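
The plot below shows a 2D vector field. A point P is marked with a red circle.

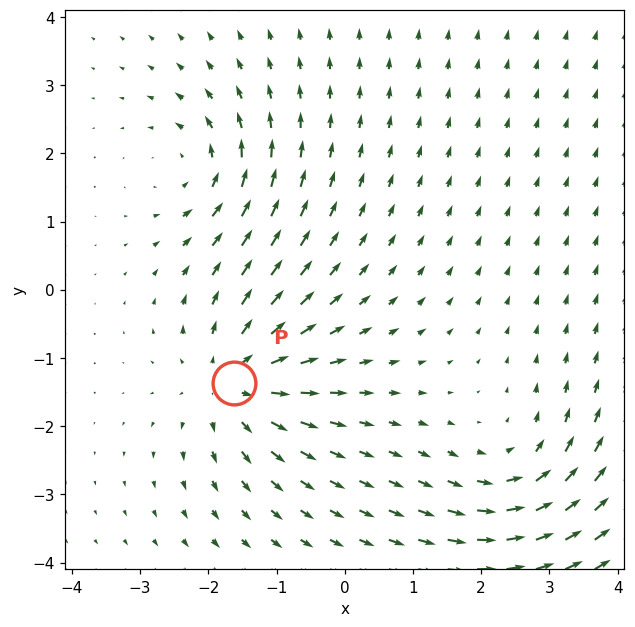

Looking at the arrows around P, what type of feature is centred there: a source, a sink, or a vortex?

At P (-1.6, -1.4) the arrows spread outward. Divergence about +5, curl ≈0 — positive divergence with near-zero curl is a source.

source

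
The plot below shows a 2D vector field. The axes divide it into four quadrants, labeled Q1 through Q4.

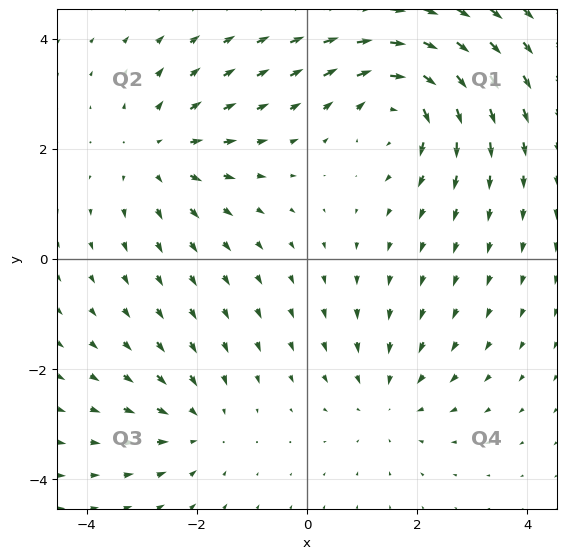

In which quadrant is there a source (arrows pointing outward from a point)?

The source sits at approximately (-2.7, 1.9), which lies in quadrant Q2. The divergence there is about +3, positive as expected for a source.

Q2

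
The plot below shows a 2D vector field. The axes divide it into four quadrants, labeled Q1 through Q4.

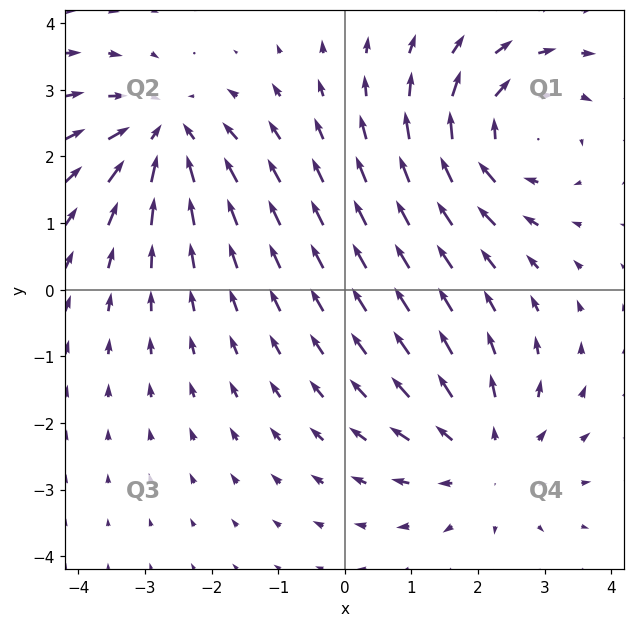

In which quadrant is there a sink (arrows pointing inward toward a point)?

Q2

The sink sits at approximately (-2.7, 2.3), which lies in quadrant Q2. The divergence there is about -4, negative as expected for a sink.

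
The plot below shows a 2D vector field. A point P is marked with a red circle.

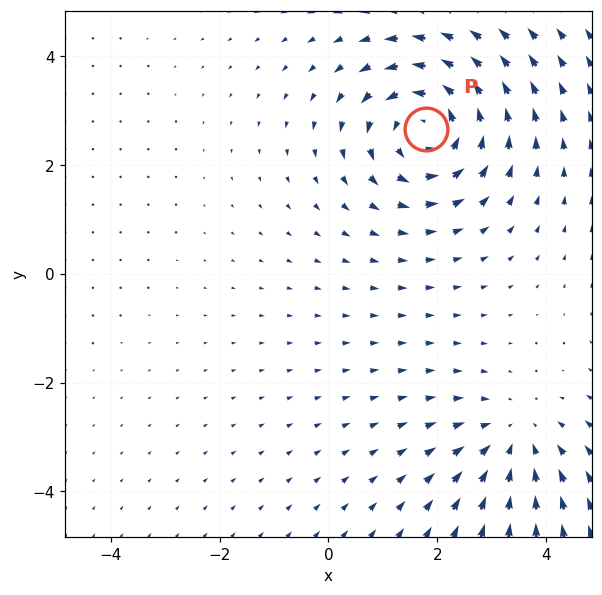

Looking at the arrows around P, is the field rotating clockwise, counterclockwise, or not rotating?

counterclockwise

Near P at (1.8, 2.7) the arrows circulate counterclockwise. The curl (z-component) there is about +5; positive curl means counterclockwise rotation.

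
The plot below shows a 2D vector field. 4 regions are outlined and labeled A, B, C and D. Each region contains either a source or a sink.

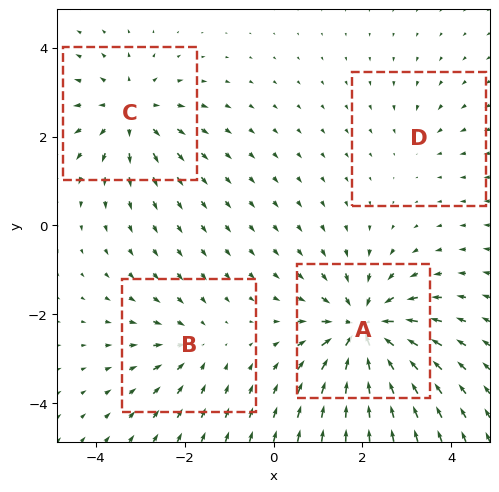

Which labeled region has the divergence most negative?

Divergence at each region's feature centre — A: about -7, B: about -3, C: about +5, D: about -2. Region A is most negative.

A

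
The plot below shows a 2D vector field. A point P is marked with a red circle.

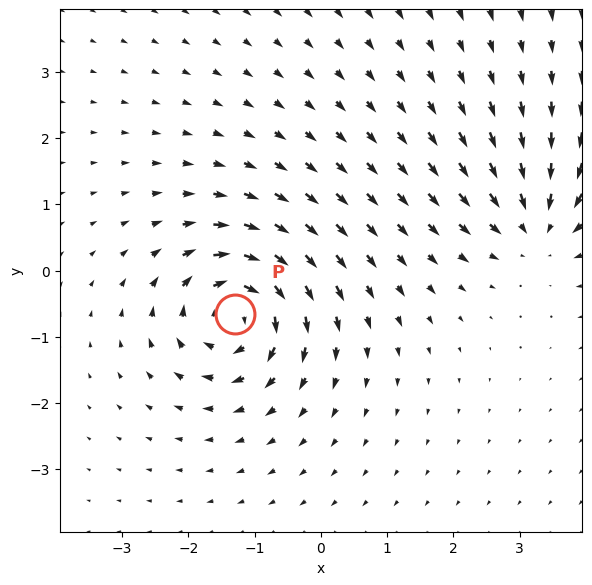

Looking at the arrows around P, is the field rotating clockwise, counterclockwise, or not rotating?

Near P at (-1.3, -0.7) the arrows circulate clockwise. The curl (z-component) there is about -6; negative curl means clockwise rotation.

clockwise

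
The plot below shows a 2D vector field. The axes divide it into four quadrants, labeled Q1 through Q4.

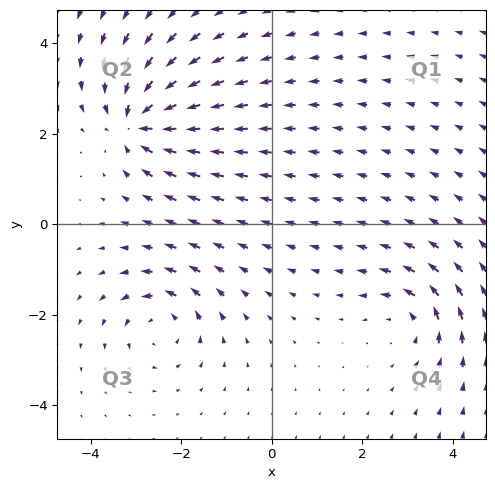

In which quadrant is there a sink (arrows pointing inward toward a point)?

The sink sits at approximately (-3.0, 2.2), which lies in quadrant Q2. The divergence there is about -7, negative as expected for a sink.

Q2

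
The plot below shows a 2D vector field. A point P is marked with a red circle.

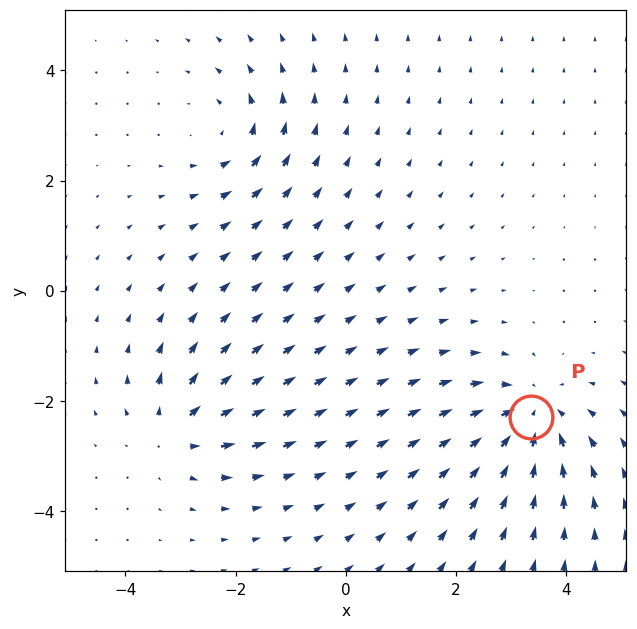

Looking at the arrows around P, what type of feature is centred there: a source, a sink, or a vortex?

At P (3.4, -2.3) the arrows converge inward. Divergence about -5, curl ≈0 — negative divergence with near-zero curl is a sink.

sink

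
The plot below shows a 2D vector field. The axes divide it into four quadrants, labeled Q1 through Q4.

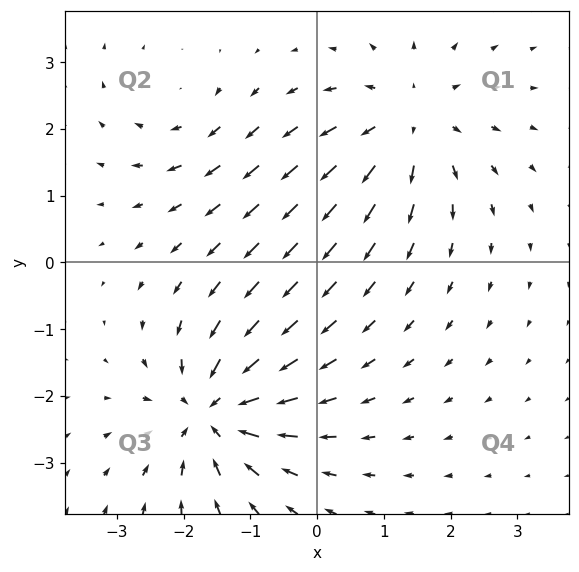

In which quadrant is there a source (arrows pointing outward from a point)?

Q1

The source sits at approximately (1.4, 2.1), which lies in quadrant Q1. The divergence there is about +4, positive as expected for a source.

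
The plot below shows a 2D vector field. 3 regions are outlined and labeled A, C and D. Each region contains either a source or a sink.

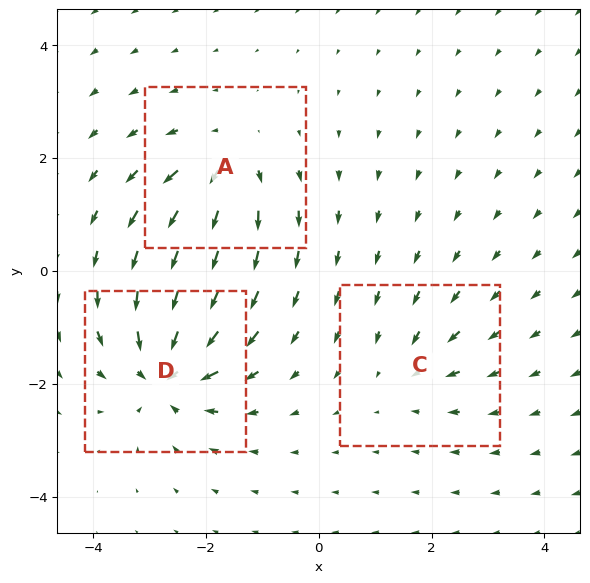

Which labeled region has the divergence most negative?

D

Divergence at each region's feature centre — A: about +4, C: about -2, D: about -6. Region D is most negative.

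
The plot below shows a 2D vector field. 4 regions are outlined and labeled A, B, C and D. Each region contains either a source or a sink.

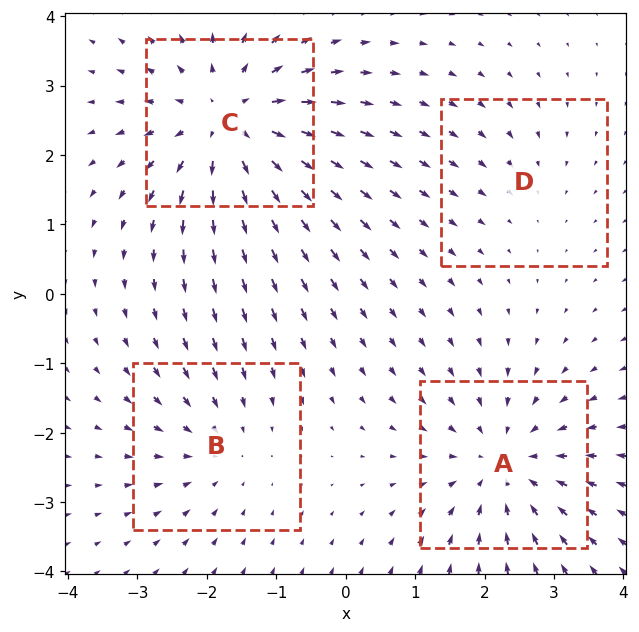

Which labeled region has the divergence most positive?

C

Divergence at each region's feature centre — A: about -4, B: about -3, C: about +6, D: about -2. Region C is most positive.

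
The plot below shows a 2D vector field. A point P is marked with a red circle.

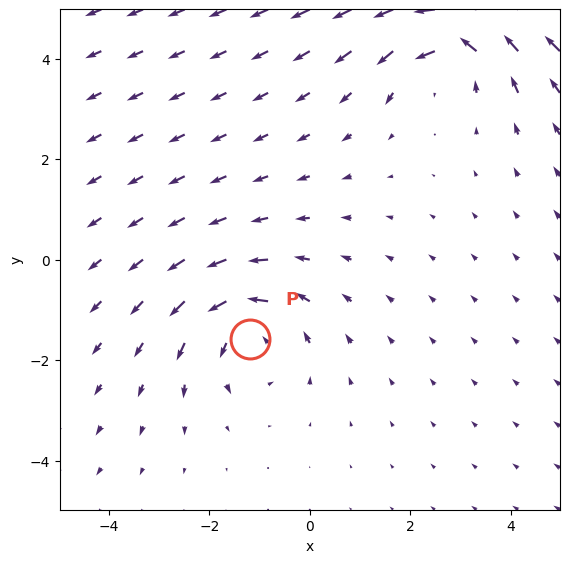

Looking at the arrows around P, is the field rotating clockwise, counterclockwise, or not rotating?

Near P at (-1.2, -1.6) the arrows circulate counterclockwise. The curl (z-component) there is about +3; positive curl means counterclockwise rotation.

counterclockwise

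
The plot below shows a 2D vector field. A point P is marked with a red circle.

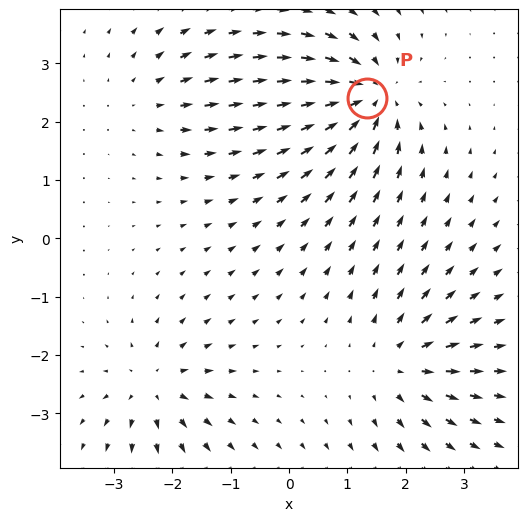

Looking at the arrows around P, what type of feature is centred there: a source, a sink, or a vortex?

At P (1.3, 2.4) the arrows converge inward. Divergence about -6, curl ≈0 — negative divergence with near-zero curl is a sink.

sink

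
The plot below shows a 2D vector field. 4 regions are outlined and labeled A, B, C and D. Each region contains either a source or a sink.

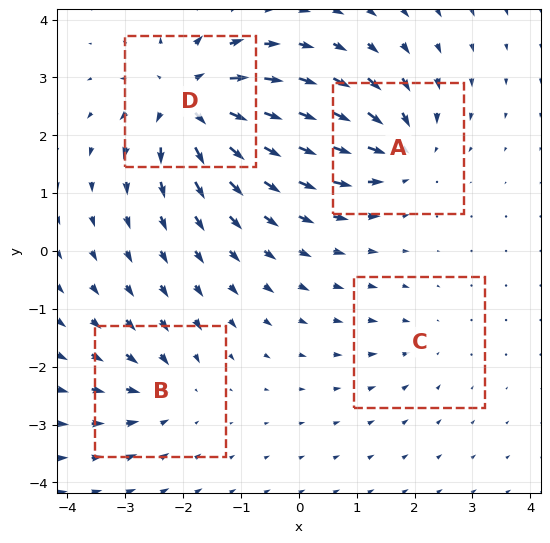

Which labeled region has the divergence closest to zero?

C

Divergence at each region's feature centre — A: about -6, B: about -4, C: about -2, D: about +8. Region C is closest to zero.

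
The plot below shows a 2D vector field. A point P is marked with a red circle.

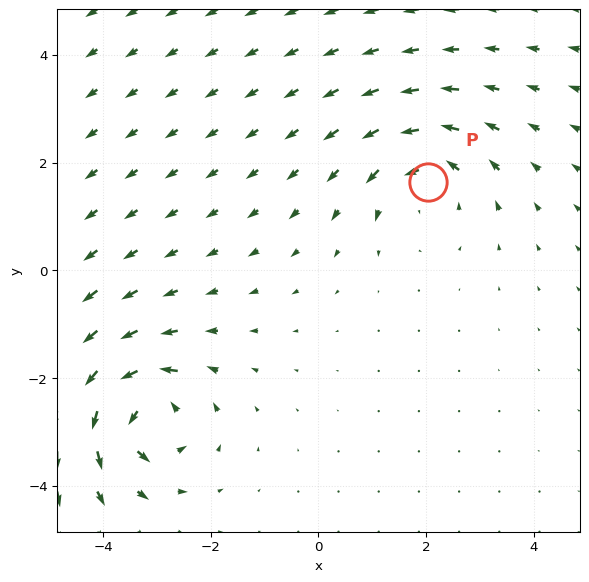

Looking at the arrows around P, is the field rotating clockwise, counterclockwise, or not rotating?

Near P at (2.0, 1.6) the arrows circulate counterclockwise. The curl (z-component) there is about +3; positive curl means counterclockwise rotation.

counterclockwise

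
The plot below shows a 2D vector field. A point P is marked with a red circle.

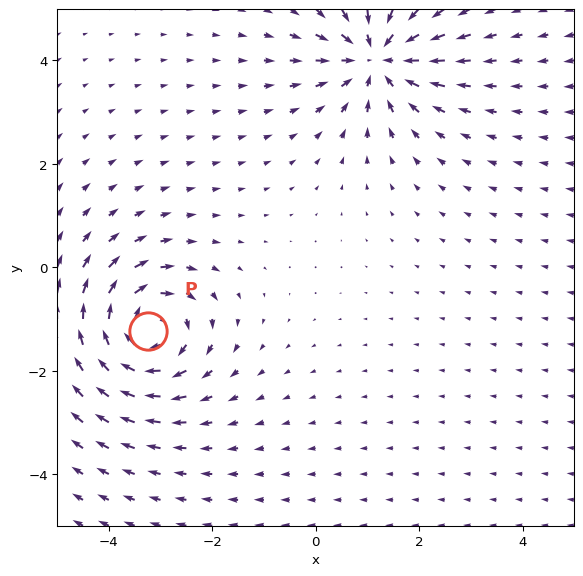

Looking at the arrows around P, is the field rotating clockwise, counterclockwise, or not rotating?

clockwise

Near P at (-3.2, -1.2) the arrows circulate clockwise. The curl (z-component) there is about -6; negative curl means clockwise rotation.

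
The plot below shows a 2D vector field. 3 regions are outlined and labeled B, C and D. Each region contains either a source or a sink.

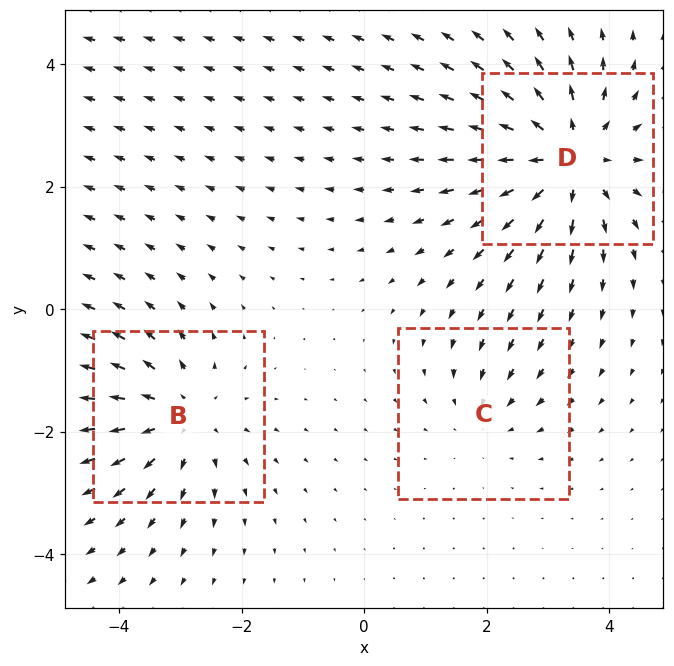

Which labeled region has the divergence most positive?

Divergence at each region's feature centre — B: about +3, C: about -2, D: about +4. Region D is most positive.

D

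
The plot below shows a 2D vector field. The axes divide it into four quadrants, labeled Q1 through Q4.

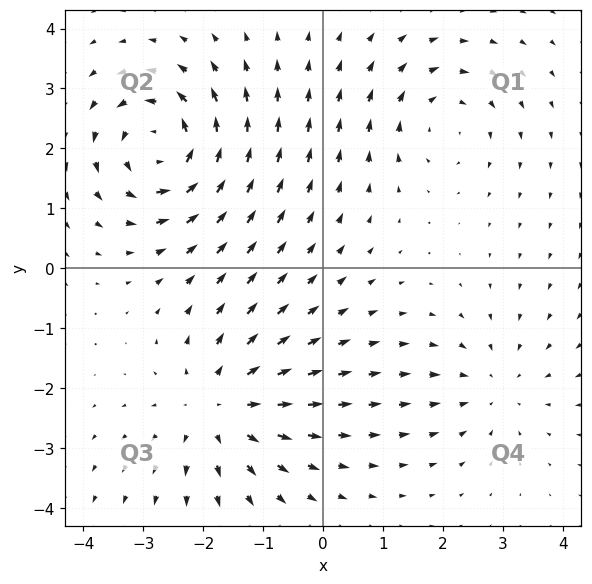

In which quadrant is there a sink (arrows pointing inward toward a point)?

Q4

The sink sits at approximately (2.9, -2.0), which lies in quadrant Q4. The divergence there is about -3, negative as expected for a sink.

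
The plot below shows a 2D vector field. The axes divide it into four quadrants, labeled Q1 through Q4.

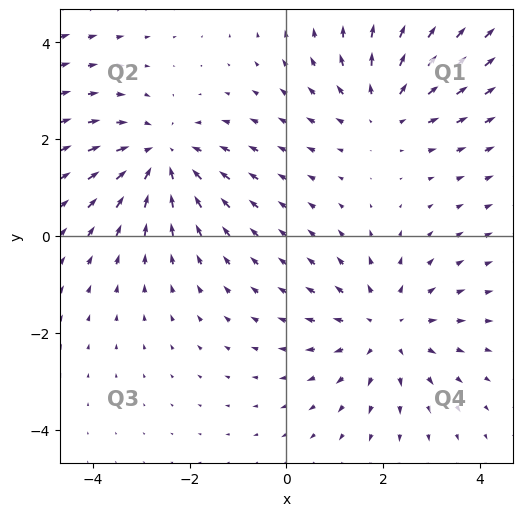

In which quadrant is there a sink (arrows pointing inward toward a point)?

The sink sits at approximately (-2.6, 1.6), which lies in quadrant Q2. The divergence there is about -3, negative as expected for a sink.

Q2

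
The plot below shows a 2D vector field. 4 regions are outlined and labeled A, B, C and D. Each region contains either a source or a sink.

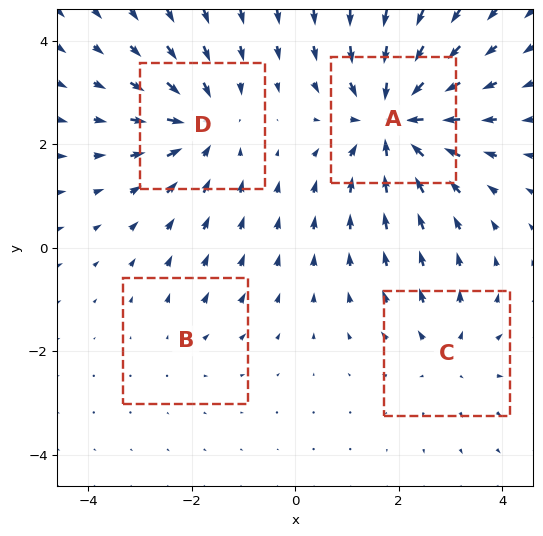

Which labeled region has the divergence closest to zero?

B

Divergence at each region's feature centre — A: about -7, B: about +2, C: about +3, D: about -5. Region B is closest to zero.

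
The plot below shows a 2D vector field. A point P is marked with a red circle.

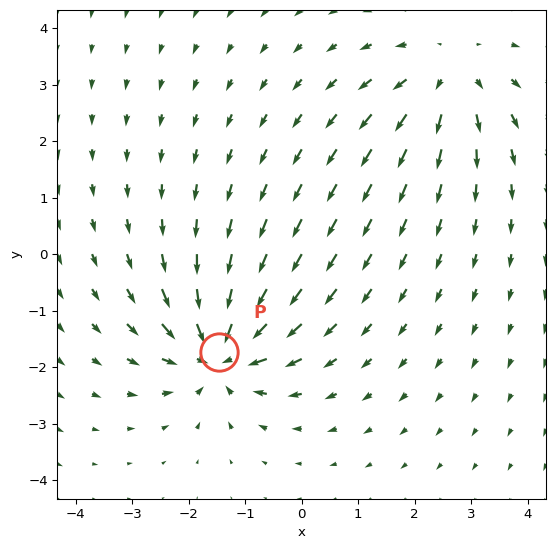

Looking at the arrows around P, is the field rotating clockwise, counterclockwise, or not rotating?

Near P at (-1.5, -1.7) the arrows show no circulation. The curl there is ≈0.

not rotating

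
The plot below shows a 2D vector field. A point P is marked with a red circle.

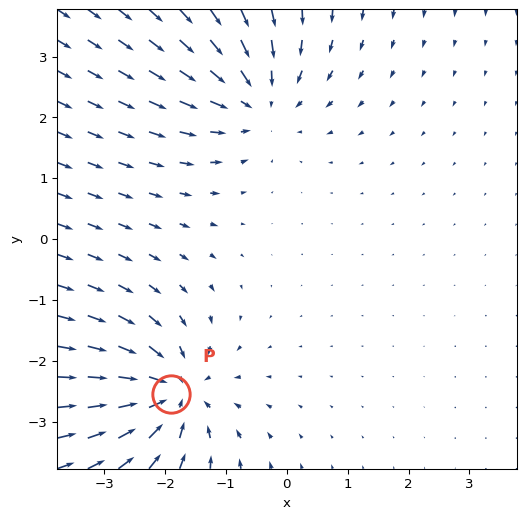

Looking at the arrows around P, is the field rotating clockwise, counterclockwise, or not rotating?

not rotating

Near P at (-1.9, -2.5) the arrows show no circulation. The curl there is ≈0.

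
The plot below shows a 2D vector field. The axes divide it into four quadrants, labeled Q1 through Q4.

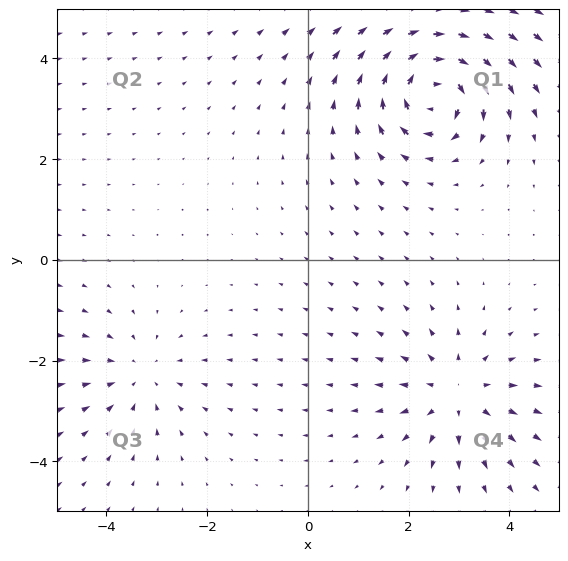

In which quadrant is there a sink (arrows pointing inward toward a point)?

Q3

The sink sits at approximately (-3.3, -2.3), which lies in quadrant Q3. The divergence there is about -3, negative as expected for a sink.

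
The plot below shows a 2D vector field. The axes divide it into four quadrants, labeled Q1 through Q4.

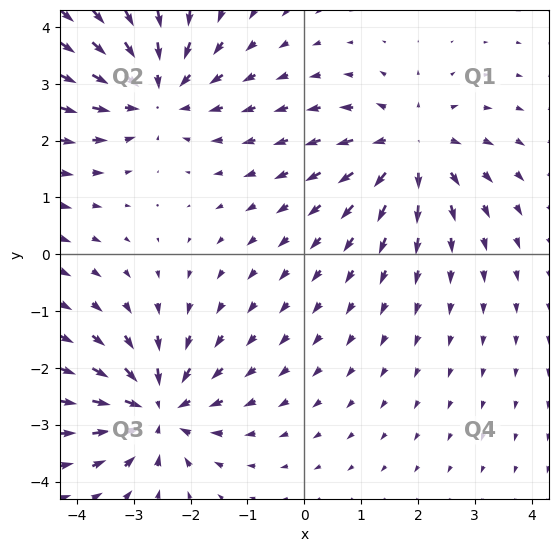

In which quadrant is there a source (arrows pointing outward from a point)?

Q1

The source sits at approximately (1.9, 1.9), which lies in quadrant Q1. The divergence there is about +5, positive as expected for a source.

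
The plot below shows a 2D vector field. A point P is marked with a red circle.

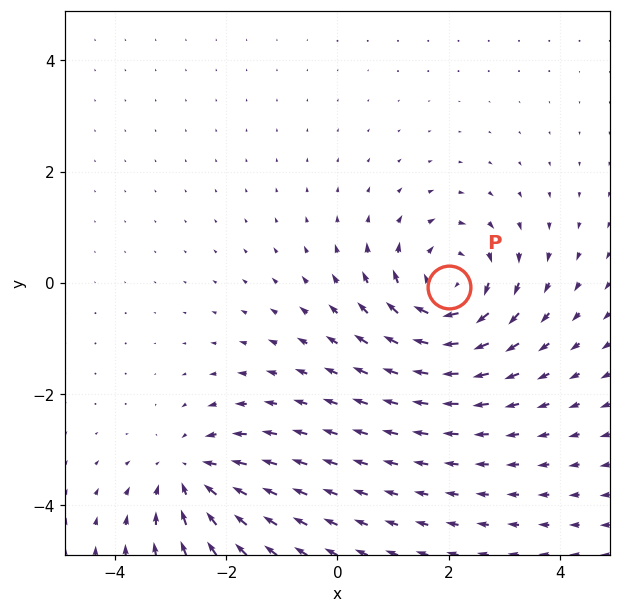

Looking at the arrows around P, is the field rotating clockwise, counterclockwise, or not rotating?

Near P at (2.0, -0.1) the arrows circulate clockwise. The curl (z-component) there is about -4; negative curl means clockwise rotation.

clockwise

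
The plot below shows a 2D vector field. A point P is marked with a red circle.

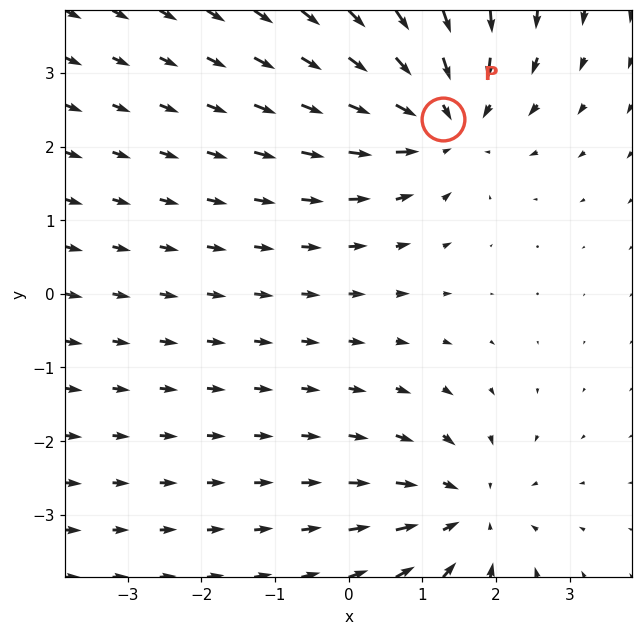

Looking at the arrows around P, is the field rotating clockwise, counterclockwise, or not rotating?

not rotating

Near P at (1.3, 2.4) the arrows show no circulation. The curl there is ≈0.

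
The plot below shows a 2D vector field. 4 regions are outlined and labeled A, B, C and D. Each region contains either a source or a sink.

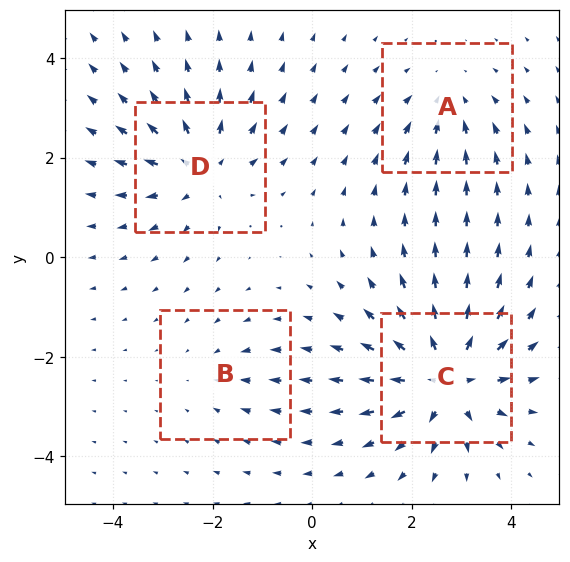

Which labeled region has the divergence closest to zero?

B

Divergence at each region's feature centre — A: about -3, B: about -2, C: about +7, D: about +5. Region B is closest to zero.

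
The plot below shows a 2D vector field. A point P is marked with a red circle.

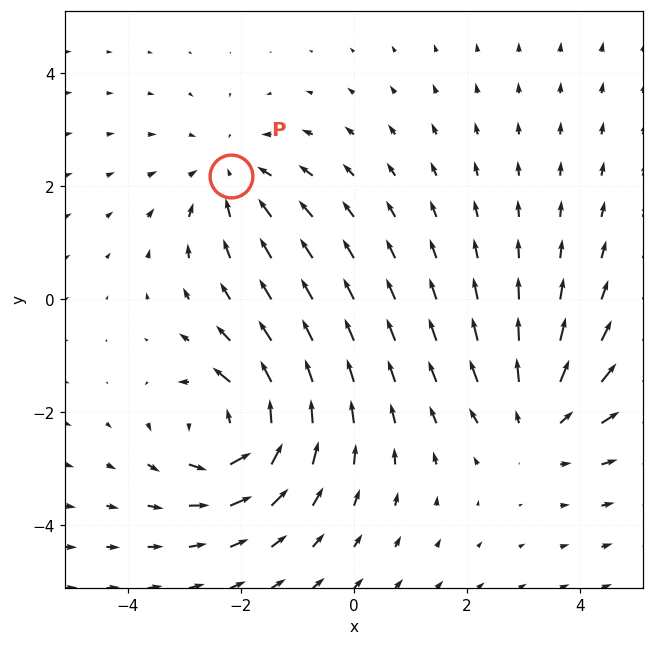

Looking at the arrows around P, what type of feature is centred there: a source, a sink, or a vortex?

sink

At P (-2.2, 2.2) the arrows converge inward. Divergence about -2, curl ≈0 — negative divergence with near-zero curl is a sink.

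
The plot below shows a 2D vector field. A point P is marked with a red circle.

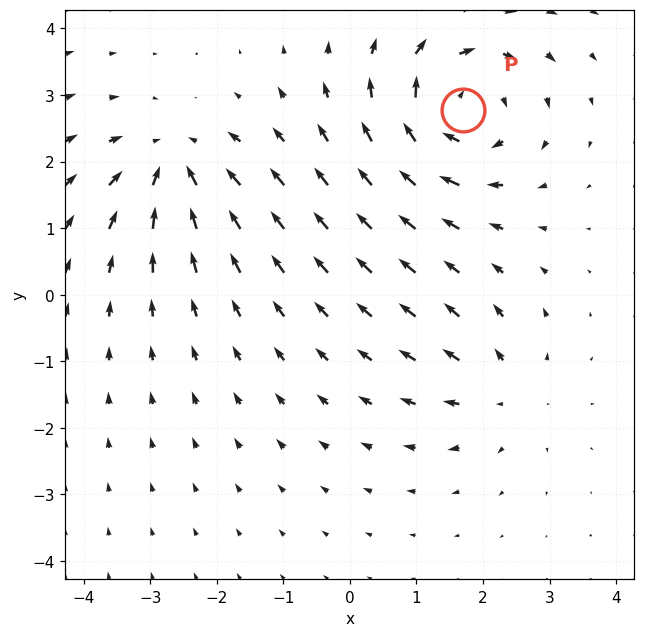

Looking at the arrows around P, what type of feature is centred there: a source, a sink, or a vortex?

vortex

At P (1.7, 2.8) the arrows circulate clockwise. Divergence ≈0, curl about -5 — near-zero divergence with nonzero curl is a vortex.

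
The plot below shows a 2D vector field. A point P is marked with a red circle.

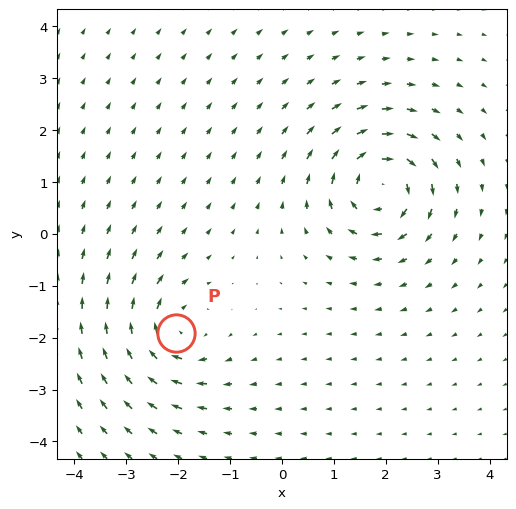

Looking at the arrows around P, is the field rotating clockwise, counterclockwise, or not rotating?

clockwise

Near P at (-2.0, -1.9) the arrows circulate clockwise. The curl (z-component) there is about -5; negative curl means clockwise rotation.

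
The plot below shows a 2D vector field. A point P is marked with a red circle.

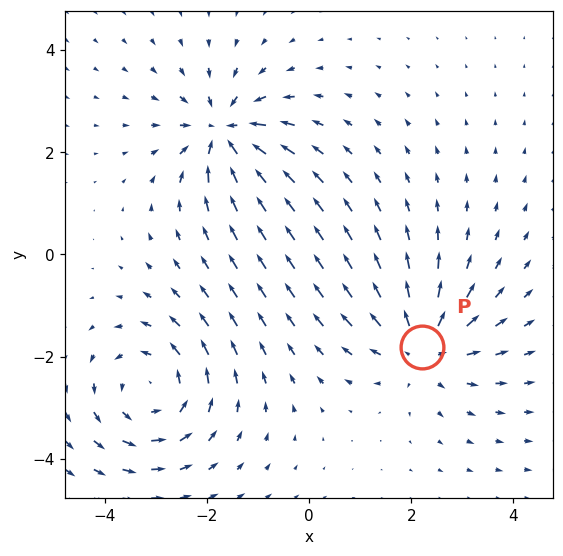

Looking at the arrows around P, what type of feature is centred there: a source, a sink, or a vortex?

source

At P (2.2, -1.8) the arrows spread outward. Divergence about +4, curl ≈0 — positive divergence with near-zero curl is a source.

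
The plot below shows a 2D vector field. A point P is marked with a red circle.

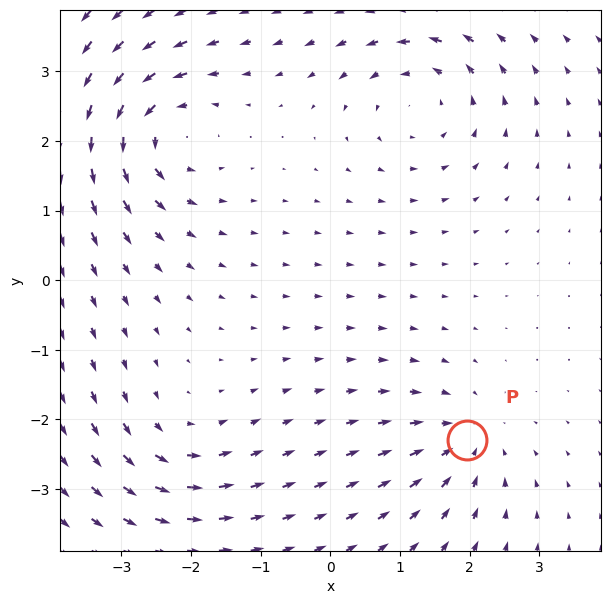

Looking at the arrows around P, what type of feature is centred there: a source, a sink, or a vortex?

sink

At P (2.0, -2.3) the arrows converge inward. Divergence about -4, curl ≈0 — negative divergence with near-zero curl is a sink.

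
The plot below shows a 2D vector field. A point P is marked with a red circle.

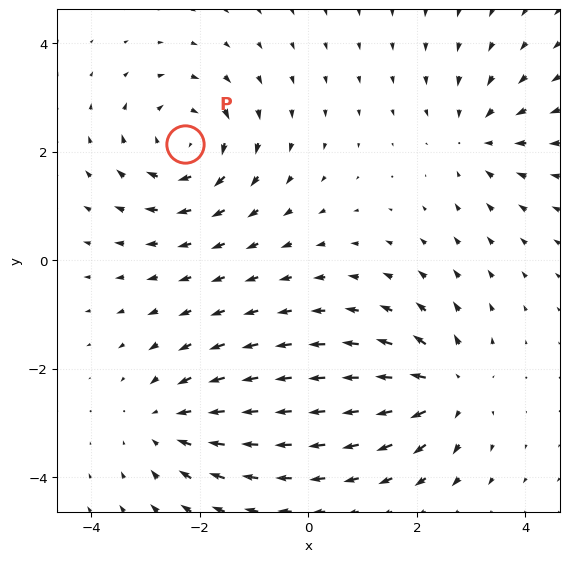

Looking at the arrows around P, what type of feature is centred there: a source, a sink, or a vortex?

At P (-2.3, 2.1) the arrows circulate clockwise. Divergence ≈0, curl about -4 — near-zero divergence with nonzero curl is a vortex.

vortex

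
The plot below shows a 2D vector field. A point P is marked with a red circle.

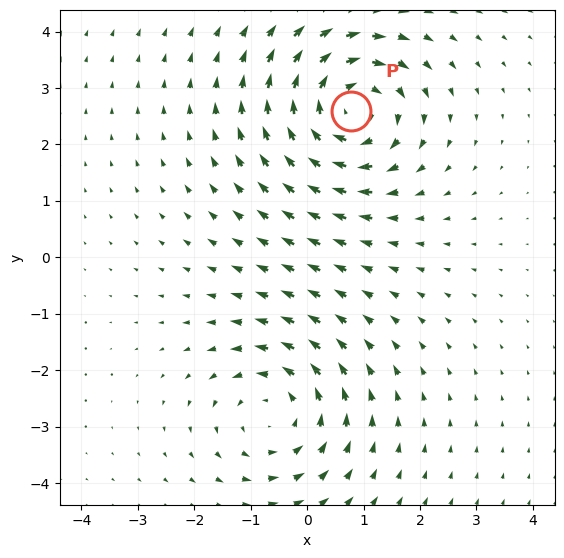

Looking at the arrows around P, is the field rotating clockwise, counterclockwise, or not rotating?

Near P at (0.8, 2.6) the arrows circulate clockwise. The curl (z-component) there is about -3; negative curl means clockwise rotation.

clockwise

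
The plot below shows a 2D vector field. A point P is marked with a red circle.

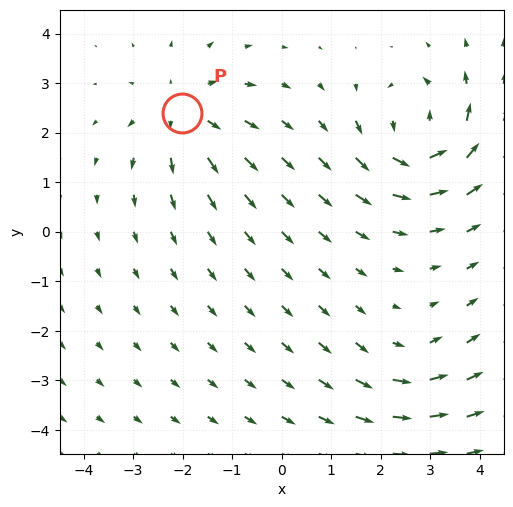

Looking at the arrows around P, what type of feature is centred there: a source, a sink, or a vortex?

At P (-2.0, 2.4) the arrows spread outward. Divergence about +4, curl ≈0 — positive divergence with near-zero curl is a source.

source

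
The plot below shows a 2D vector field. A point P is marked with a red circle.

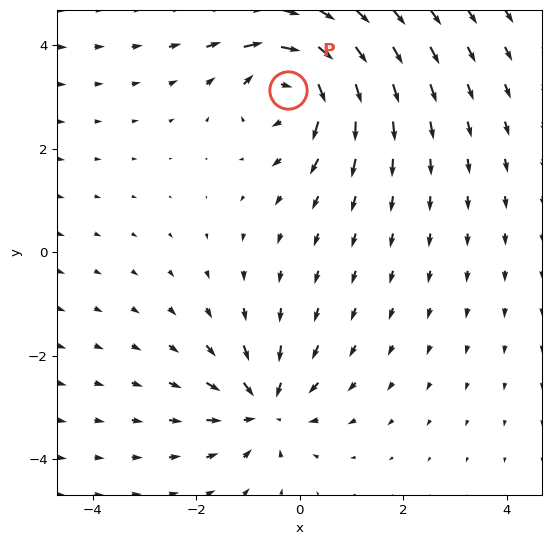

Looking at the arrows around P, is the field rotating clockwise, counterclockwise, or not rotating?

clockwise

Near P at (-0.2, 3.1) the arrows circulate clockwise. The curl (z-component) there is about -4; negative curl means clockwise rotation.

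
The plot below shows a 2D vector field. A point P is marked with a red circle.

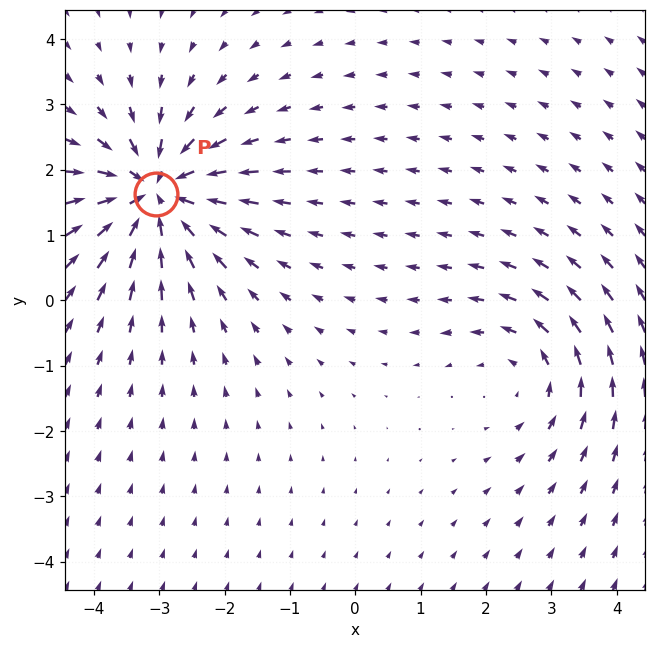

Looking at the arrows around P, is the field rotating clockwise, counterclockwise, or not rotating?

not rotating

Near P at (-3.1, 1.6) the arrows show no circulation. The curl there is ≈0.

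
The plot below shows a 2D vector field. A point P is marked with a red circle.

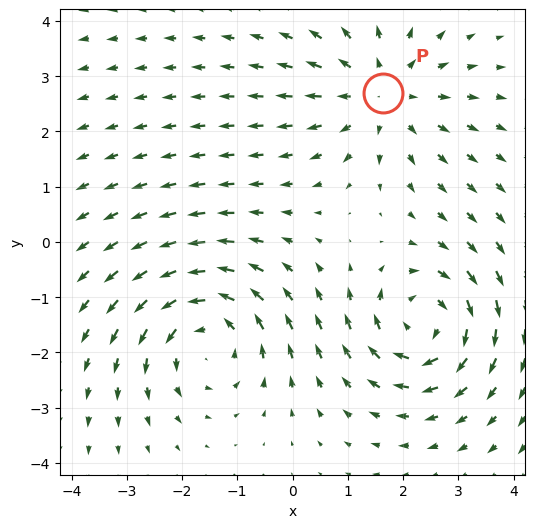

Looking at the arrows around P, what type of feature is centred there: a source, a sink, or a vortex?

At P (1.6, 2.7) the arrows spread outward. Divergence about +4, curl ≈0 — positive divergence with near-zero curl is a source.

source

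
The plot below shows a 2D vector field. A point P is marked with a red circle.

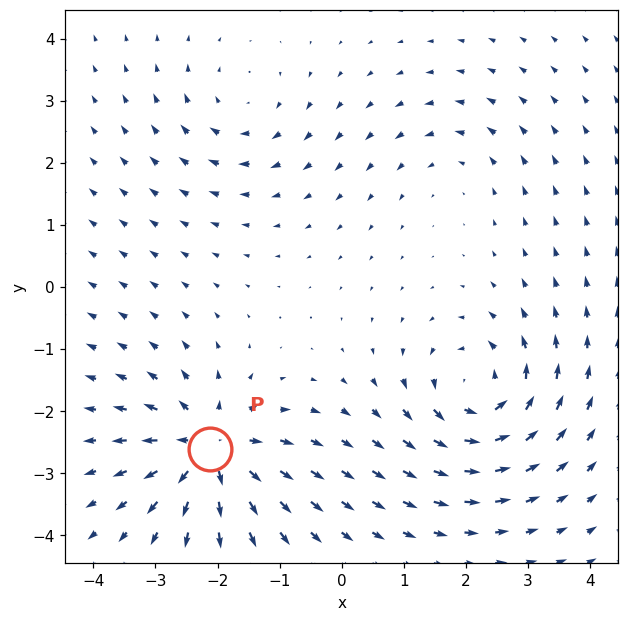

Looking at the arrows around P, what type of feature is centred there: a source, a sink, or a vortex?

At P (-2.1, -2.6) the arrows spread outward. Divergence about +7, curl ≈0 — positive divergence with near-zero curl is a source.

source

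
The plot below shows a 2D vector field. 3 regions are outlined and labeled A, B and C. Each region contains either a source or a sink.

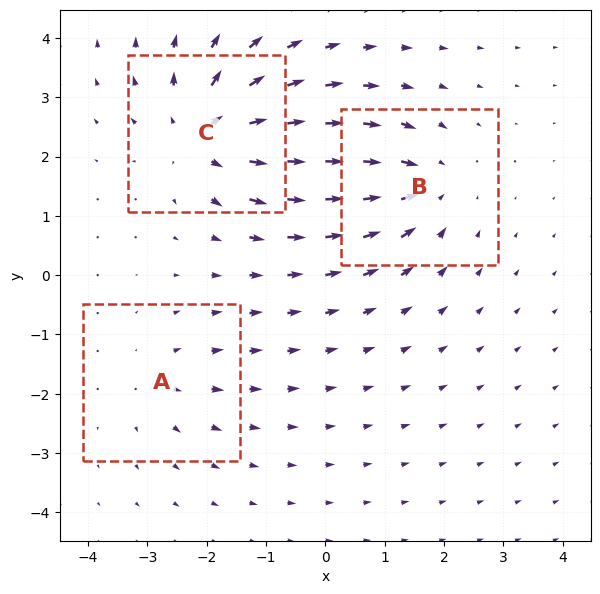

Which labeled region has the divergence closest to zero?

A

Divergence at each region's feature centre — A: about +2, B: about -3, C: about +5. Region A is closest to zero.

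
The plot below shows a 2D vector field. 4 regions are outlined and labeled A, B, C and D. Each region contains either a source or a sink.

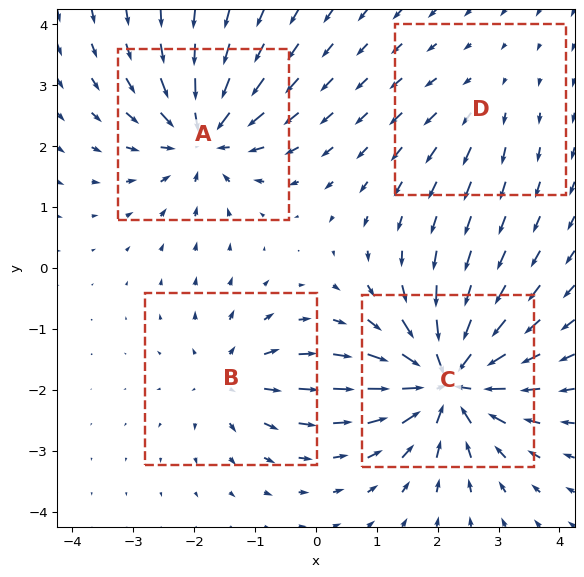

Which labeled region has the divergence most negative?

C

Divergence at each region's feature centre — A: about -6, B: about +4, C: about -9, D: about +2. Region C is most negative.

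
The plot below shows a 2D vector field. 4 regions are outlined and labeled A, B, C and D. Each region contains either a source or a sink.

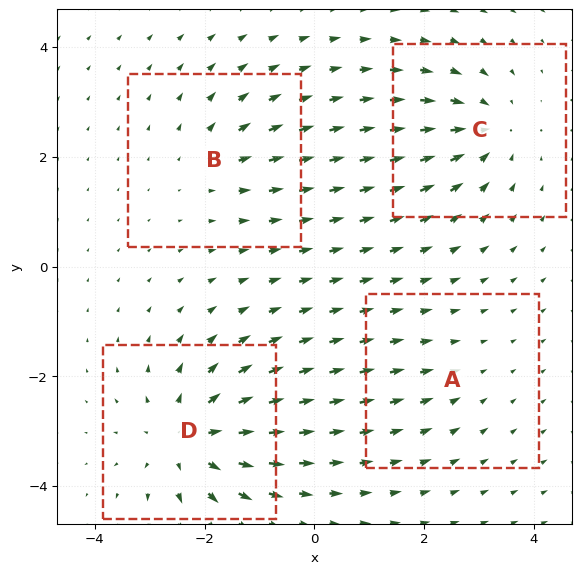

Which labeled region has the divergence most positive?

D

Divergence at each region's feature centre — A: about -2, B: about +3, C: about -5, D: about +7. Region D is most positive.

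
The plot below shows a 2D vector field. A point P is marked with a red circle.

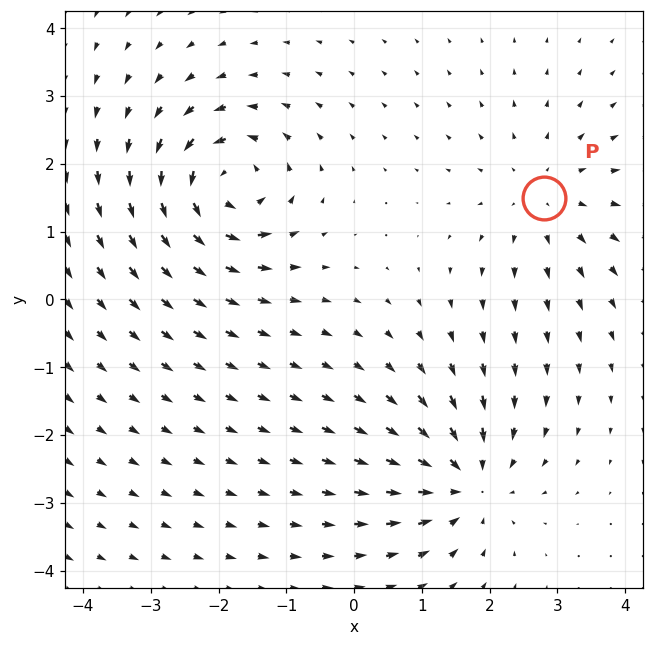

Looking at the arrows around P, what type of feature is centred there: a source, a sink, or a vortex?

At P (2.8, 1.5) the arrows spread outward. Divergence about +3, curl ≈0 — positive divergence with near-zero curl is a source.

source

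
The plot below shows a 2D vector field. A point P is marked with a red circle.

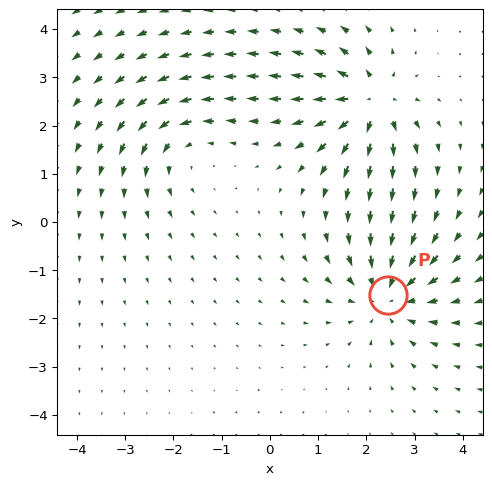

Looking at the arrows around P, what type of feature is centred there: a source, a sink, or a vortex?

At P (2.4, -1.5) the arrows converge inward. Divergence about -3, curl ≈0 — negative divergence with near-zero curl is a sink.

sink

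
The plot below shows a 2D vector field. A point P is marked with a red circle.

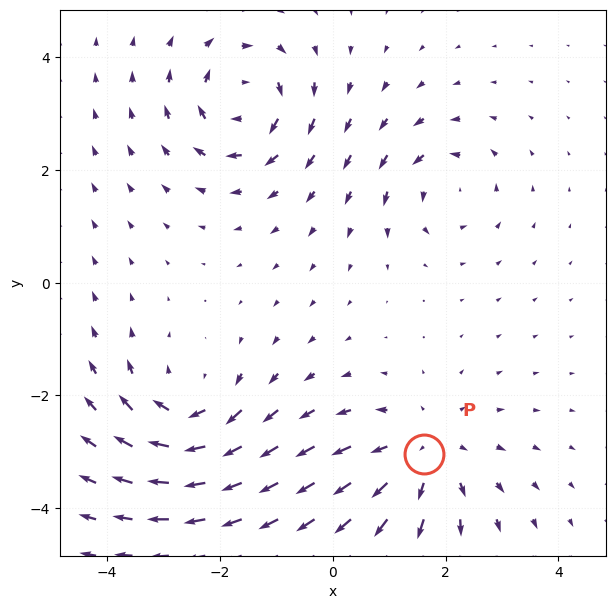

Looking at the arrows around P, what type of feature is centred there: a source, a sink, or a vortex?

source

At P (1.6, -3.0) the arrows spread outward. Divergence about +4, curl ≈0 — positive divergence with near-zero curl is a source.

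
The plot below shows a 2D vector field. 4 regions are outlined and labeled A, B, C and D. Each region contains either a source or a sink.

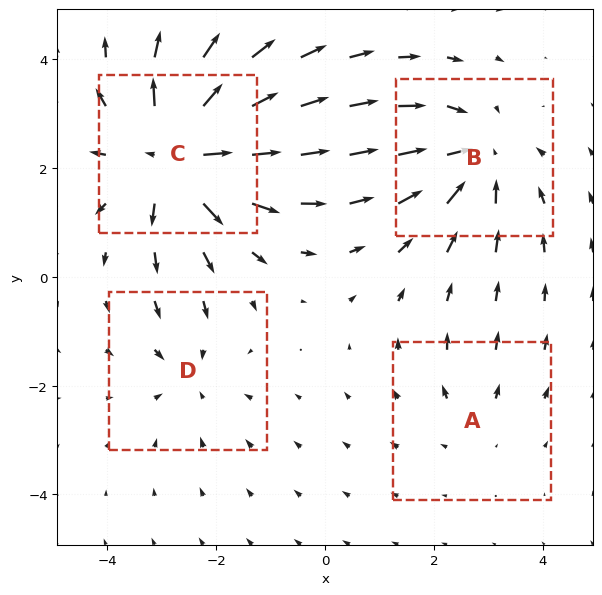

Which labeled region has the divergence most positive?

Divergence at each region's feature centre — A: about +2, B: about -4, C: about +6, D: about -3. Region C is most positive.

C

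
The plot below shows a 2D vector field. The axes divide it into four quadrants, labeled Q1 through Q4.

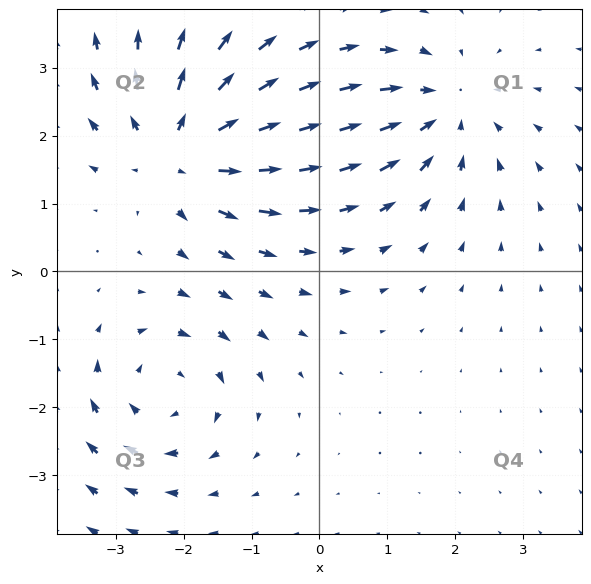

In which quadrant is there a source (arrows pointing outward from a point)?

The source sits at approximately (-2.0, 1.8), which lies in quadrant Q2. The divergence there is about +5, positive as expected for a source.

Q2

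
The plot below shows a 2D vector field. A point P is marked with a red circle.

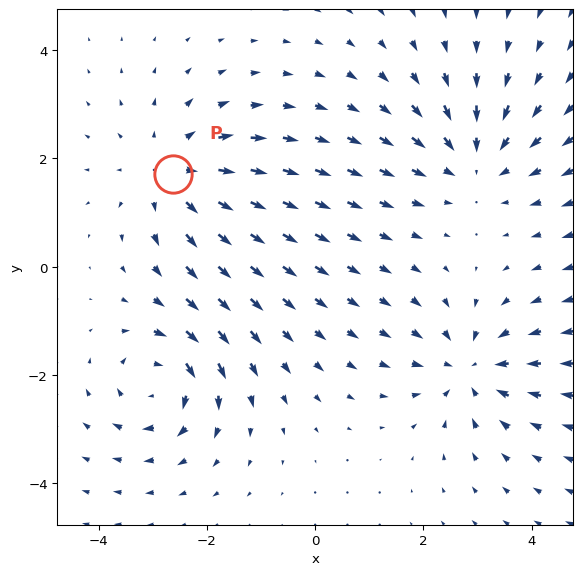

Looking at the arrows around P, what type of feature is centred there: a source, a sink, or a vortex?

source

At P (-2.6, 1.7) the arrows spread outward. Divergence about +4, curl ≈0 — positive divergence with near-zero curl is a source.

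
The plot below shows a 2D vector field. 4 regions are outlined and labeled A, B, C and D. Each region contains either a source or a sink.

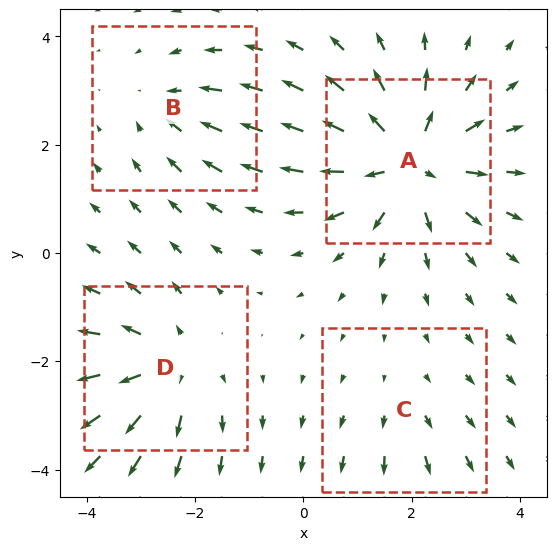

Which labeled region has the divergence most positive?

Divergence at each region's feature centre — A: about +7, B: about -3, C: about +2, D: about +5. Region A is most positive.

A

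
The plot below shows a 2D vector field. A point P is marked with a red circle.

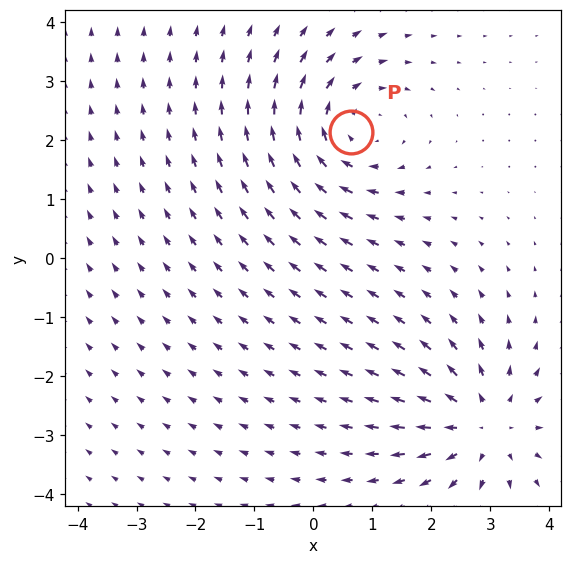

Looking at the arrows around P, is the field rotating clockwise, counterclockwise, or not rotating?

Near P at (0.6, 2.1) the arrows circulate clockwise. The curl (z-component) there is about -4; negative curl means clockwise rotation.

clockwise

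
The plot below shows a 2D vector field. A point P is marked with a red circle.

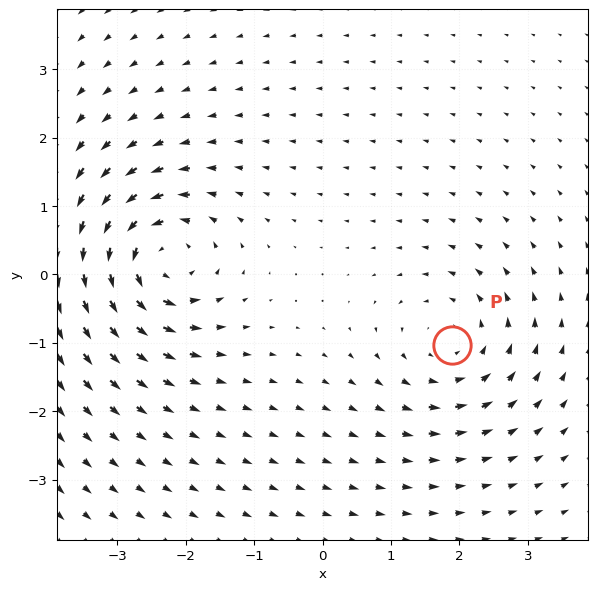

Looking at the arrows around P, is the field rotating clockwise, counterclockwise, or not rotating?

Near P at (1.9, -1.0) the arrows circulate counterclockwise. The curl (z-component) there is about +3; positive curl means counterclockwise rotation.

counterclockwise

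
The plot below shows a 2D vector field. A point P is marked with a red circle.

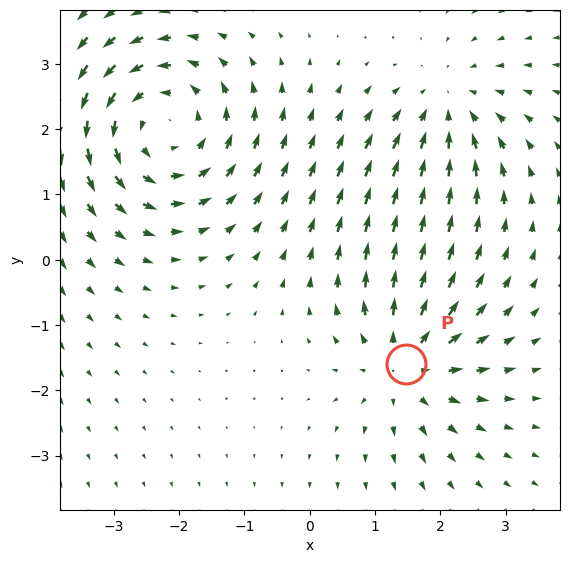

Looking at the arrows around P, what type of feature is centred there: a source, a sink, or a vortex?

source

At P (1.5, -1.6) the arrows spread outward. Divergence about +3, curl ≈0 — positive divergence with near-zero curl is a source.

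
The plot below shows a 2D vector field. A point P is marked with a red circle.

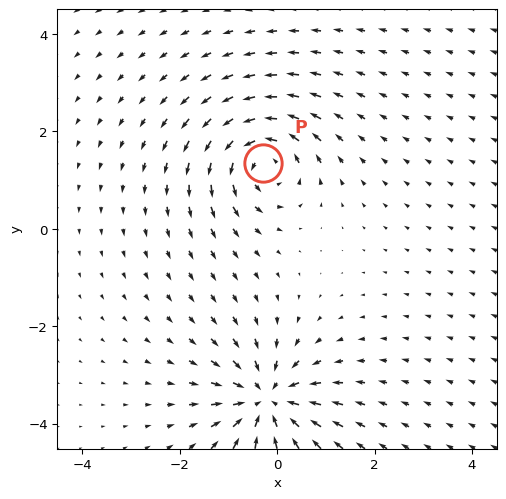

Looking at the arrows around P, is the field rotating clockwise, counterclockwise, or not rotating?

counterclockwise

Near P at (-0.3, 1.4) the arrows circulate counterclockwise. The curl (z-component) there is about +4; positive curl means counterclockwise rotation.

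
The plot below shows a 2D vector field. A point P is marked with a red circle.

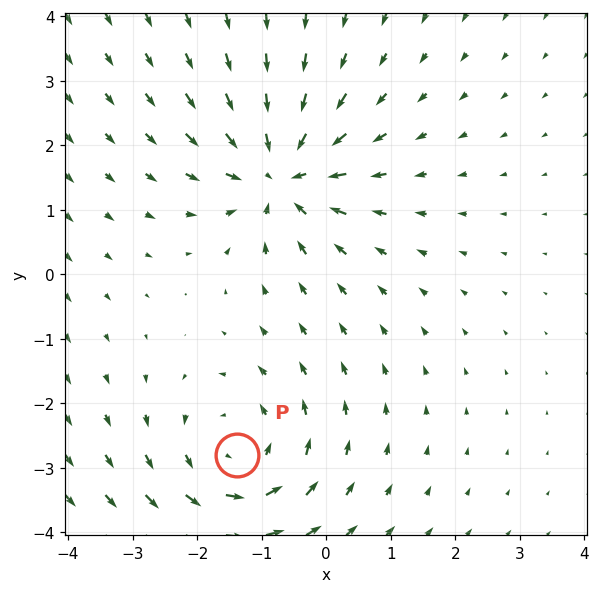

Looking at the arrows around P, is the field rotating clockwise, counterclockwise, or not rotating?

Near P at (-1.4, -2.8) the arrows circulate counterclockwise. The curl (z-component) there is about +3; positive curl means counterclockwise rotation.

counterclockwise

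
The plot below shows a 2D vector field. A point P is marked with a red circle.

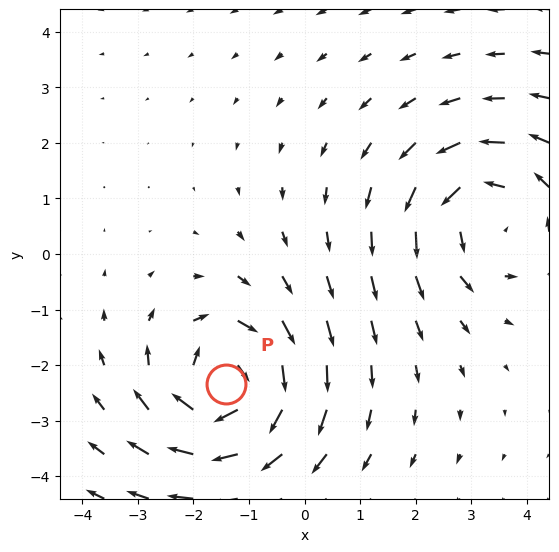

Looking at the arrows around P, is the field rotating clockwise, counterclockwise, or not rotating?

clockwise

Near P at (-1.4, -2.3) the arrows circulate clockwise. The curl (z-component) there is about -3; negative curl means clockwise rotation.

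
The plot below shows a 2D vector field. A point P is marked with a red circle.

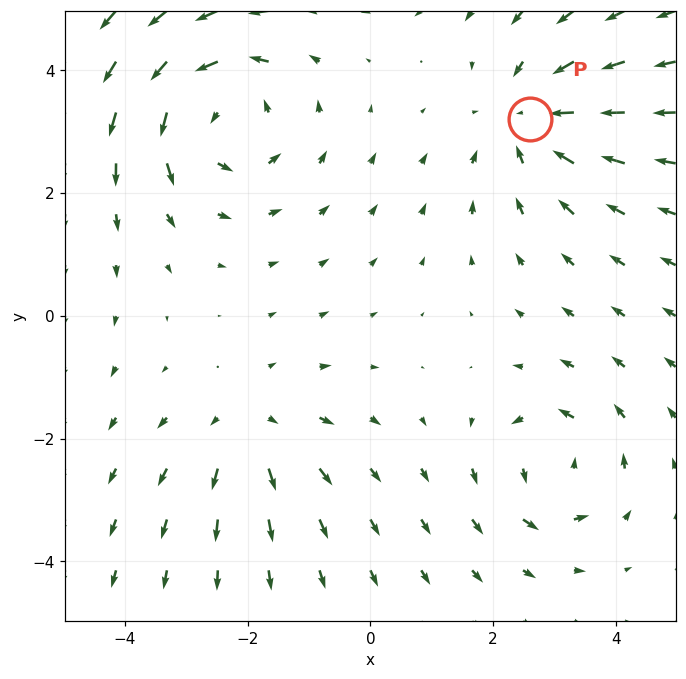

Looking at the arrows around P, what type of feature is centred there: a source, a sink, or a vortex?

At P (2.6, 3.2) the arrows converge inward. Divergence about -3, curl ≈0 — negative divergence with near-zero curl is a sink.

sink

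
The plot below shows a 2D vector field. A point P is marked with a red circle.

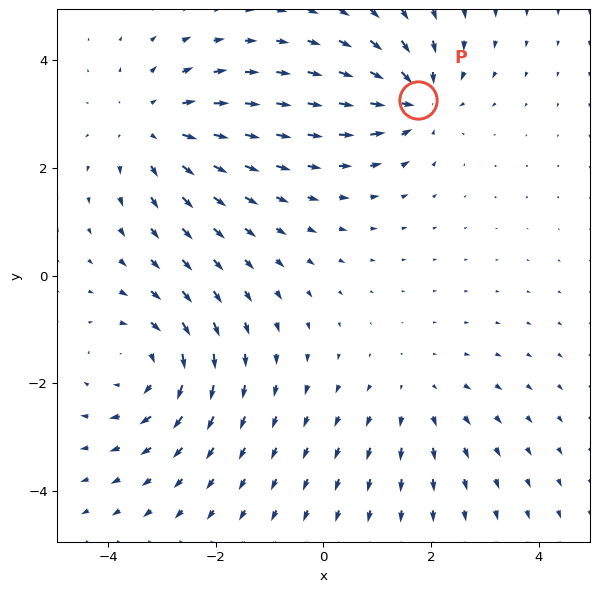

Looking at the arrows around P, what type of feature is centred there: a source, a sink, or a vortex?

sink

At P (1.7, 3.3) the arrows converge inward. Divergence about -5, curl ≈0 — negative divergence with near-zero curl is a sink.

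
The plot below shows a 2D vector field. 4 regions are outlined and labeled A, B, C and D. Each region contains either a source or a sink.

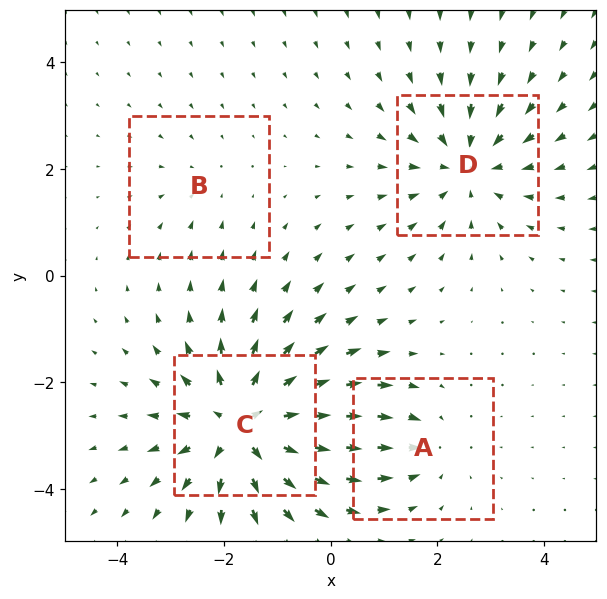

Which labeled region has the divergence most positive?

C

Divergence at each region's feature centre — A: about -3, B: about -2, C: about +6, D: about -4. Region C is most positive.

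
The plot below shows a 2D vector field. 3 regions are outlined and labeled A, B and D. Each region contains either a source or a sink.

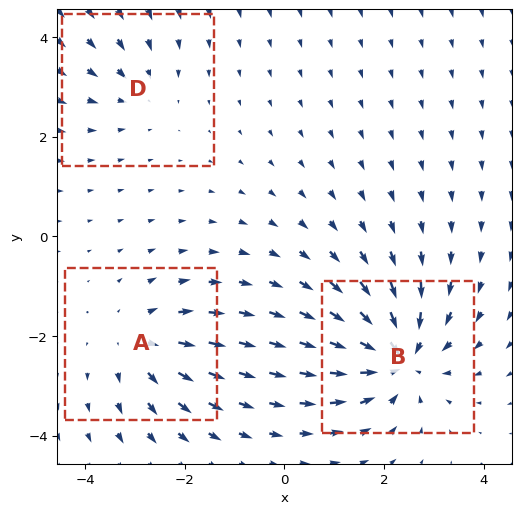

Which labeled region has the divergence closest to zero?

Divergence at each region's feature centre — A: about +3, B: about -5, D: about -2. Region D is closest to zero.

D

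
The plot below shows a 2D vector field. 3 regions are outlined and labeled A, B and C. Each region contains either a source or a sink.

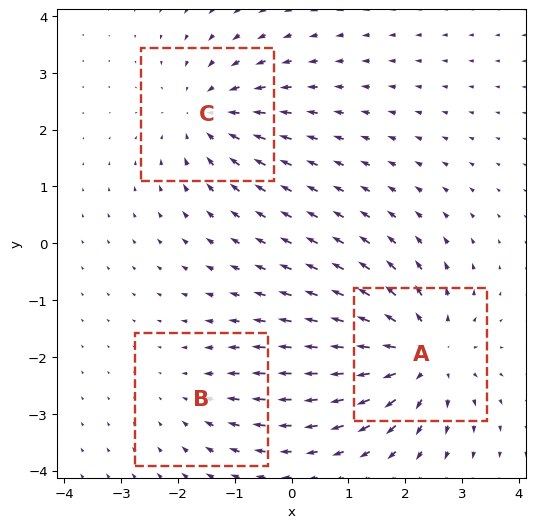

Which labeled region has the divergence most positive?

Divergence at each region's feature centre — A: about +4, B: about -2, C: about -3. Region A is most positive.

A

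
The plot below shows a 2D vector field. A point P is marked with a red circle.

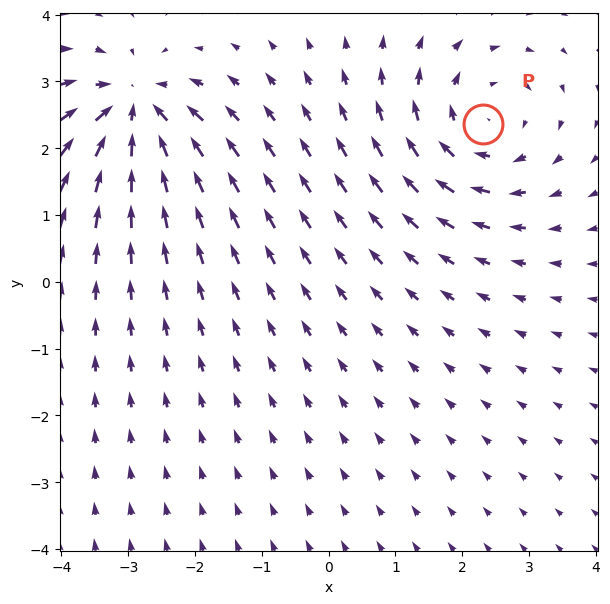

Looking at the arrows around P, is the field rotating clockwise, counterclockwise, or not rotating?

Near P at (2.3, 2.4) the arrows circulate clockwise. The curl (z-component) there is about -3; negative curl means clockwise rotation.

clockwise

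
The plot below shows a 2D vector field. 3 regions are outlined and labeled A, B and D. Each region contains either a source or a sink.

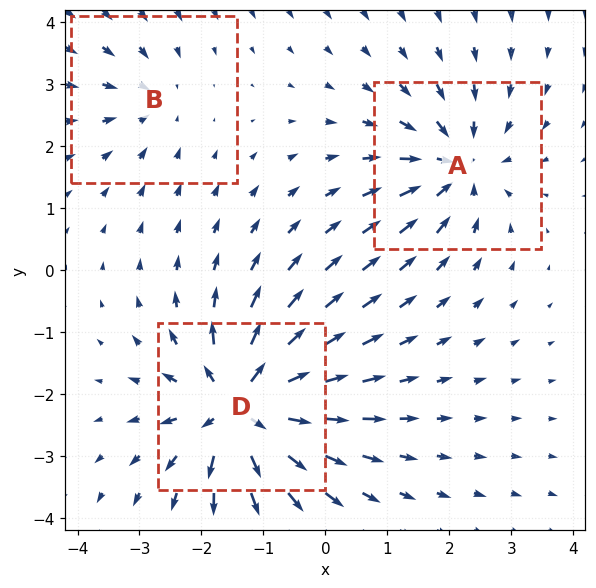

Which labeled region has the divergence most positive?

Divergence at each region's feature centre — A: about -4, B: about -2, D: about +6. Region D is most positive.

D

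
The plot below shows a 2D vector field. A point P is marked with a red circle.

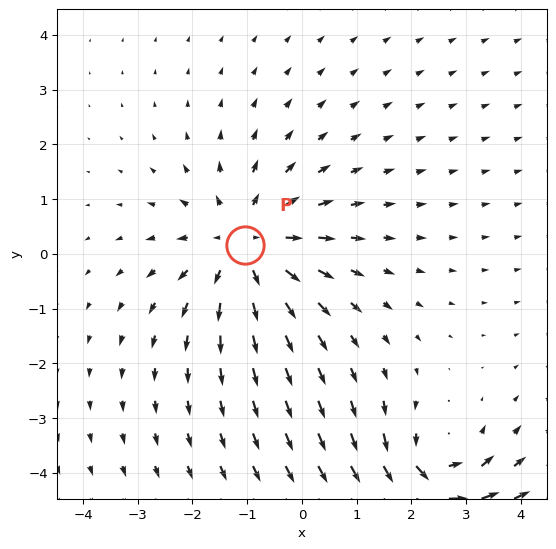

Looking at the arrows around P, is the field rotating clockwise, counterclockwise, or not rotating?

Near P at (-1.0, 0.2) the arrows show no circulation. The curl there is ≈0.

not rotating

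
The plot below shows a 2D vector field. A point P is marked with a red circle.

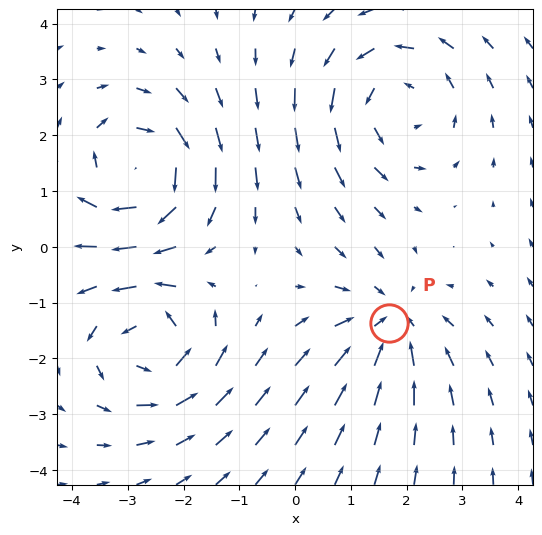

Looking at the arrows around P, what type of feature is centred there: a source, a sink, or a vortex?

At P (1.7, -1.4) the arrows converge inward. Divergence about -3, curl ≈0 — negative divergence with near-zero curl is a sink.

sink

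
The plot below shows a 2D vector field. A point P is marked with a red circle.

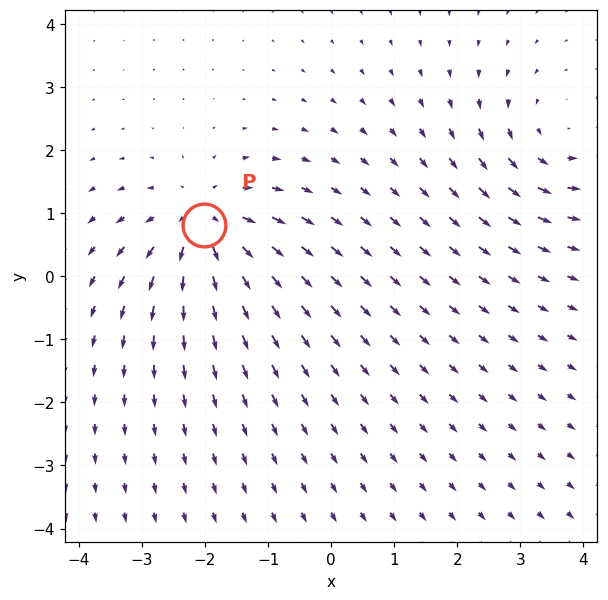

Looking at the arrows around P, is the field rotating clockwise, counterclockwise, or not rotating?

not rotating

Near P at (-2.0, 0.8) the arrows show no circulation. The curl there is ≈0.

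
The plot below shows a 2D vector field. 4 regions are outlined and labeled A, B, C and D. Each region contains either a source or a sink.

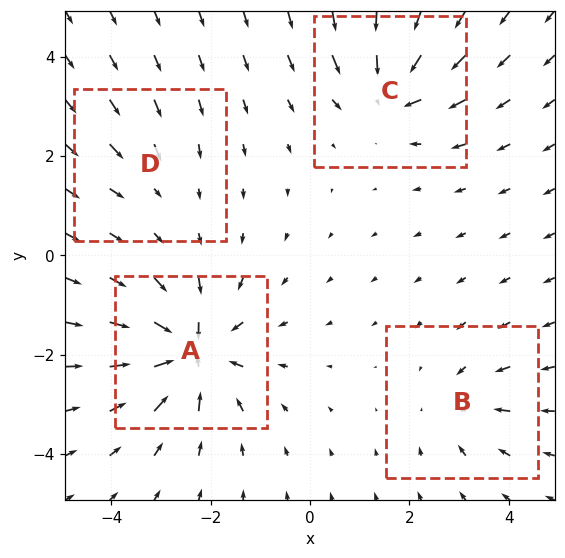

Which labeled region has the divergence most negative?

Divergence at each region's feature centre — A: about -8, B: about -4, C: about -6, D: about -2. Region A is most negative.

A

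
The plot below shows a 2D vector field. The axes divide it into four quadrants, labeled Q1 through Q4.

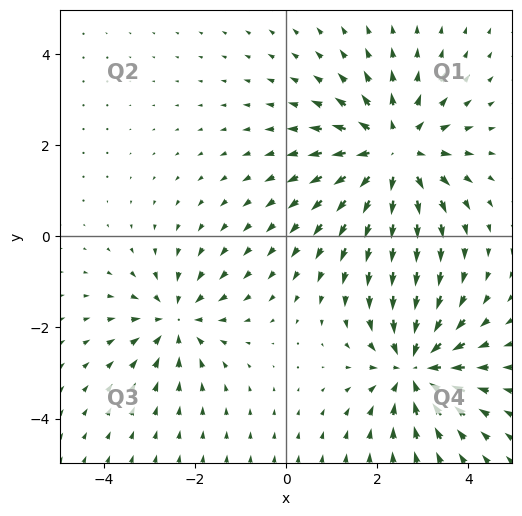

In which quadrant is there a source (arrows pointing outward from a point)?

Q1

The source sits at approximately (2.4, 1.8), which lies in quadrant Q1. The divergence there is about +4, positive as expected for a source.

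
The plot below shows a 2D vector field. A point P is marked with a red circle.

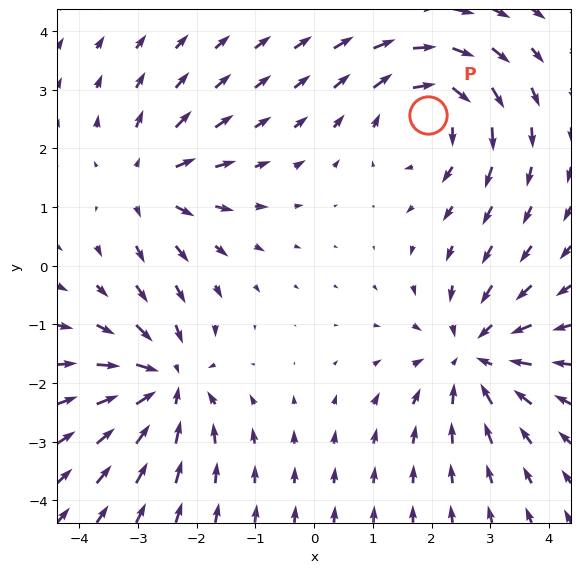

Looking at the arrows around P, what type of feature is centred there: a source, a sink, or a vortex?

vortex

At P (1.9, 2.6) the arrows circulate clockwise. Divergence ≈0, curl about -5 — near-zero divergence with nonzero curl is a vortex.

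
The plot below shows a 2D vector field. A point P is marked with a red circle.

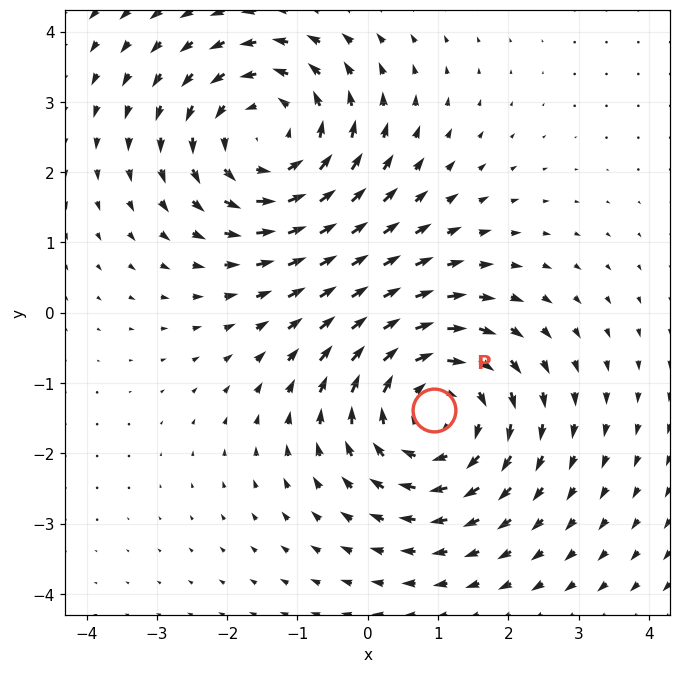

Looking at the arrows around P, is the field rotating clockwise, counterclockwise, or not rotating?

Near P at (0.9, -1.4) the arrows circulate clockwise. The curl (z-component) there is about -4; negative curl means clockwise rotation.

clockwise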